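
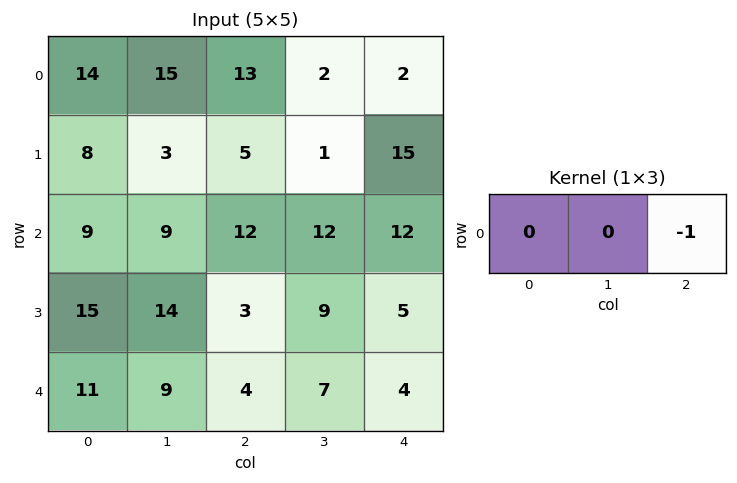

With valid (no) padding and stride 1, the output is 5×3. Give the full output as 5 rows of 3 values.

Output[0,0]: The receptive field on the input at this output position is [14 15 13]. Elementwise product with the kernel and sum: 13·-1.

-13 -2 -2
-5 -1 -15
-12 -12 -12
-3 -9 -5
-4 -7 -4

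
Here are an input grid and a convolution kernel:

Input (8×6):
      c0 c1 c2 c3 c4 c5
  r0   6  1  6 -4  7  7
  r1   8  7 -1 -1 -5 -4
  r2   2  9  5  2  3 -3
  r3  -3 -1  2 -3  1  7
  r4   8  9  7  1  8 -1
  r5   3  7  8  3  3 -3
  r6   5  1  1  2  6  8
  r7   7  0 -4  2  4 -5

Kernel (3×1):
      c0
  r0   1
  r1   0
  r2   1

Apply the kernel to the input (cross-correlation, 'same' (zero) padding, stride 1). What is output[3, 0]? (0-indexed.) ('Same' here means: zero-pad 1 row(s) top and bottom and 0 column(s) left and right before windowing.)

The receptive field on the zero-padded input at this output position is [2 / -3 / 8]. Elementwise product with the kernel and sum: 2·1 + 8·1.

10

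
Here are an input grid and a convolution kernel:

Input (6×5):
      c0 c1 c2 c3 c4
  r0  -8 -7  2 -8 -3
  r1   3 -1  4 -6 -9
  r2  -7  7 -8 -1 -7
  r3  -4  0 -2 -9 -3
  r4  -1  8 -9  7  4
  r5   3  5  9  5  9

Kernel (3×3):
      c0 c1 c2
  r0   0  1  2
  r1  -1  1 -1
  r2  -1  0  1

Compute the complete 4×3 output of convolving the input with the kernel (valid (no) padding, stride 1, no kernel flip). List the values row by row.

-12 -11 -14
31 -31 -11
-11 -4 -6
20 -44 -3

Output[0,0]: The receptive field on the input at this output position is [-8 -7 2 / 3 -1 4 / -7 7 -8]. Elementwise product with the kernel and sum: -7·1 + 2·2 + 3·-1 + -1·1 + 4·-1 + -7·-1 + -8·1.
Output[0,1]: The receptive field on the input at this output position is [-7 2 -8 / -1 4 -6 / 7 -8 -1]. Elementwise product with the kernel and sum: 2·1 + -8·2 + -1·-1 + 4·1 + -6·-1 + 7·-1 + -1·1.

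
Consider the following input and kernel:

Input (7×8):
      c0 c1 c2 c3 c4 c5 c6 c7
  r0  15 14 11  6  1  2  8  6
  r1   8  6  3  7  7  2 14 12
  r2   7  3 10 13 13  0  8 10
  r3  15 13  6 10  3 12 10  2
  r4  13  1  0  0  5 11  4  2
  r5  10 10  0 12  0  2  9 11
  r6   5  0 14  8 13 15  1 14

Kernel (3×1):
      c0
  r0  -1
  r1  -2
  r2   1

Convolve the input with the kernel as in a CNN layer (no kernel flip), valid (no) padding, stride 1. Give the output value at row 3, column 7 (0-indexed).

The receptive field on the input at this output position is [2 / 2 / 11]. Elementwise product with the kernel and sum: 2·-1 + 2·-2 + 11·1.

5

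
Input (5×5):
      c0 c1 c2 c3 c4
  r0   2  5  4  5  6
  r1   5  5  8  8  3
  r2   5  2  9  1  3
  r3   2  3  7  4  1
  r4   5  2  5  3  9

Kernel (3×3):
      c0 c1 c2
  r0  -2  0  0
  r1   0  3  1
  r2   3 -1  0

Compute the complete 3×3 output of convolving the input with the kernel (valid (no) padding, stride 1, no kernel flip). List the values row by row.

32 19 45
8 20 7
19 22 7

Output[0,0]: The receptive field on the input at this output position is [2 5 4 / 5 5 8 / 5 2 9]. Elementwise product with the kernel and sum: 2·-2 + 5·3 + 8·1 + 5·3 + 2·-1.
Output[0,1]: The receptive field on the input at this output position is [5 4 5 / 5 8 8 / 2 9 1]. Elementwise product with the kernel and sum: 5·-2 + 8·3 + 8·1 + 2·3 + 9·-1.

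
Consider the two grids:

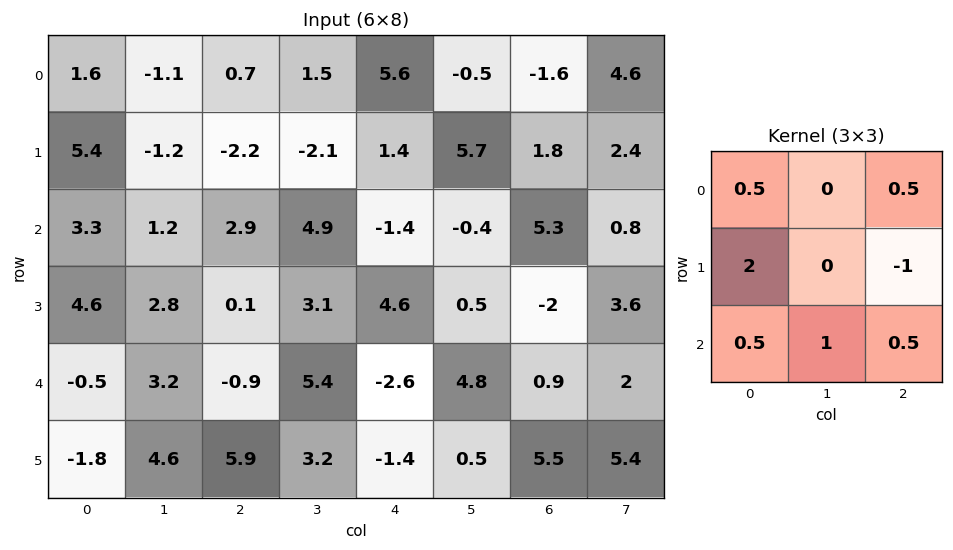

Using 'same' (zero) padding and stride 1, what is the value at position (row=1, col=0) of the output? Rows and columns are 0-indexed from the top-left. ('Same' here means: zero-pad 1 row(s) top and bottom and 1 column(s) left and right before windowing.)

4.55

The receptive field on the zero-padded input at this output position is [0 1.6 -1.1 / 0 5.4 -1.2 / 0 3.3 1.2]. Elementwise product with the kernel and sum: 0·0.5 + -1.1·0.5 + 0·2 + -1.2·-1 + 0·0.5 + 3.3·1 + 1.2·0.5.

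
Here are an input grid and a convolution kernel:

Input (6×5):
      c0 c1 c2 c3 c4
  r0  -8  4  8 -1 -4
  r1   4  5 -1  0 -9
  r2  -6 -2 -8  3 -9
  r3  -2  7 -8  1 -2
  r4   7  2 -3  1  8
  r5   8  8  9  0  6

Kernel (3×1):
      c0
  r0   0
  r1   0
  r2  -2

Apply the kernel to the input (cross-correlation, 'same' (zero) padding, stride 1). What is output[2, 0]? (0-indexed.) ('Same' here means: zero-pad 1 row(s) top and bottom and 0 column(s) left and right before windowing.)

4

The receptive field on the zero-padded input at this output position is [4 / -6 / -2]. Elementwise product with the kernel and sum: -2·-2.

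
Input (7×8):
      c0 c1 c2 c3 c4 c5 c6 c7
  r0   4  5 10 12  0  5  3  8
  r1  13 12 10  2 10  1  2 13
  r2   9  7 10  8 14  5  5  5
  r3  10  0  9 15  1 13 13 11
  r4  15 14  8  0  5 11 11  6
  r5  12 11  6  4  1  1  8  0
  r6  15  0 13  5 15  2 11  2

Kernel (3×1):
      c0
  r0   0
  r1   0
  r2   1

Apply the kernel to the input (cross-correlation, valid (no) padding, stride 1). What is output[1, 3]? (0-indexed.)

The receptive field on the input at this output position is [2 / 8 / 15]. Elementwise product with the kernel and sum: 15·1.

15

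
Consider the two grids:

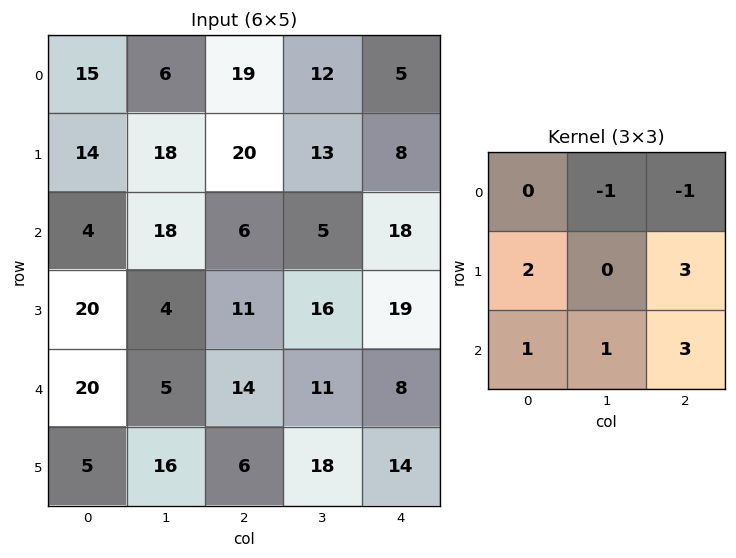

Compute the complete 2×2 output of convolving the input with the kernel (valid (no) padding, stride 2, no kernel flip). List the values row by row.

Output[0,0]: The receptive field on the input at this output position is [15 6 19 / 14 18 20 / 4 18 6]. Elementwise product with the kernel and sum: 6·-1 + 19·-1 + 14·2 + 20·3 + 4·1 + 18·1 + 6·3.

103 112
116 105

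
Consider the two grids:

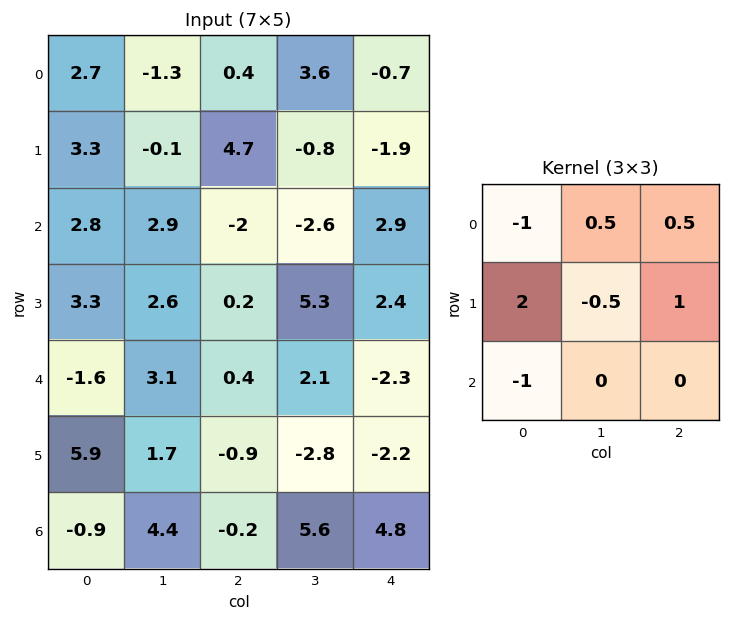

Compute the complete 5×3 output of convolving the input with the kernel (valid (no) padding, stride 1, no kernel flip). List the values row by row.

Output[0,0]: The receptive field on the input at this output position is [2.7 -1.3 0.4 / 3.3 -0.1 4.7 / 2.8 2.9 -2]. Elementwise product with the kernel and sum: 2.7·-1 + -1.3·0.5 + 0.4·0.5 + 3.3·2 + -0.1·-0.5 + 4.7·1 + 2.8·-1.

5.4 -2.95 10.95
-2.15 3.65 -6.05
4.75 2.1 1.9
-12.15 6.55 2
14.3 -5.2 -2.9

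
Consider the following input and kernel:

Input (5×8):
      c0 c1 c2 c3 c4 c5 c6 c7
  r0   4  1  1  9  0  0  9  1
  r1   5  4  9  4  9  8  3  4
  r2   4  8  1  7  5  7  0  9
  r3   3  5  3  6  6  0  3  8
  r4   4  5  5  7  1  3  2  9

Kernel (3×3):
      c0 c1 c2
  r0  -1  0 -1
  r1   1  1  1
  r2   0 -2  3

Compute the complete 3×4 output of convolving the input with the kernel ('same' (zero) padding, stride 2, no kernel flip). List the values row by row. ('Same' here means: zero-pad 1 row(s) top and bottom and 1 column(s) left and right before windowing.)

Output[0,0]: The receptive field on the zero-padded input at this output position is [0 0 0 / 0 4 1 / 0 5 4]. Elementwise product with the kernel and sum: 0·-1 + 0·-1 + 0·1 + 4·1 + 1·1 + 5·-2 + 4·3.
Output[0,1]: The receptive field on the zero-padded input at this output position is [0 0 0 / 1 1 9 / 4 9 4]. Elementwise product with the kernel and sum: 0·-1 + 0·-1 + 1·1 + 1·1 + 9·1 + 9·-2 + 4·3.

7 5 15 16
17 20 -5 22
4 6 5 6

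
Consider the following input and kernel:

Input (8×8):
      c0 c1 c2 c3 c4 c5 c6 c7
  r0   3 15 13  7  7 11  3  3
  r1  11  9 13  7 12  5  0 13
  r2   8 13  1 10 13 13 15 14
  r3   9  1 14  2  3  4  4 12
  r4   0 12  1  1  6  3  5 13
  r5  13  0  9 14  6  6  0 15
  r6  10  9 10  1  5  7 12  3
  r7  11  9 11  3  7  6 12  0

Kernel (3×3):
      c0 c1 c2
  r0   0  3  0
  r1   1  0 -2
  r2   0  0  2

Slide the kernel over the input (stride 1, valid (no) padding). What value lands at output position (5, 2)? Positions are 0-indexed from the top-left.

The receptive field on the input at this output position is [9 14 6 / 10 1 5 / 11 3 7]. Elementwise product with the kernel and sum: 14·3 + 10·1 + 5·-2 + 7·2.

56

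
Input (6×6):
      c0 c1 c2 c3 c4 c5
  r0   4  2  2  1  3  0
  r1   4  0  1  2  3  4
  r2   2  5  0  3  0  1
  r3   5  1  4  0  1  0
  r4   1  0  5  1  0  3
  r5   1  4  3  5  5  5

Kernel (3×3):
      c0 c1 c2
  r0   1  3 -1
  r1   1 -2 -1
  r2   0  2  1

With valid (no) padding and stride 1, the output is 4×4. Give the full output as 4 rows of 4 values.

21 6 2 3
1 11 -1 11
21 6 14 3
11 13 21 16

Output[0,0]: The receptive field on the input at this output position is [4 2 2 / 4 0 1 / 2 5 0]. Elementwise product with the kernel and sum: 4·1 + 2·3 + 2·-1 + 4·1 + 0·-2 + 1·-1 + 5·2 + 0·1.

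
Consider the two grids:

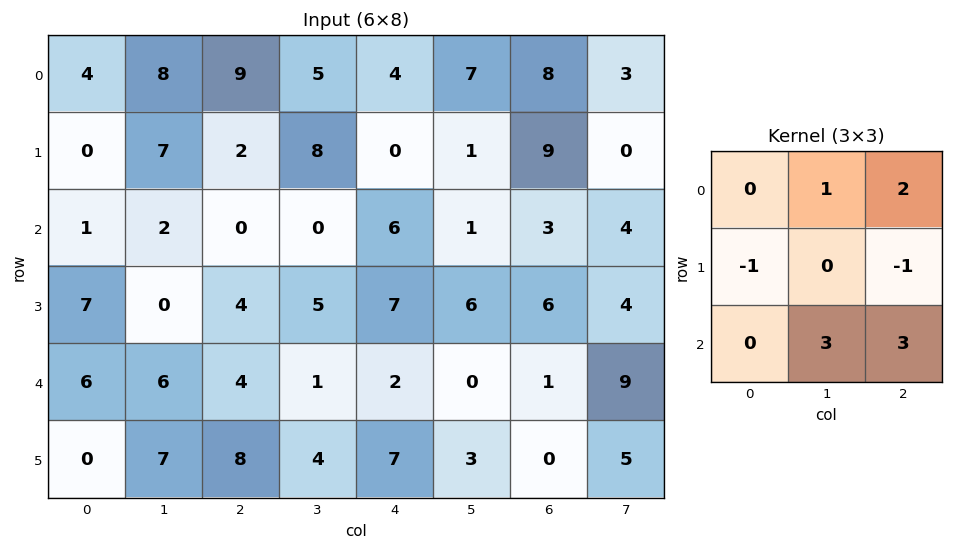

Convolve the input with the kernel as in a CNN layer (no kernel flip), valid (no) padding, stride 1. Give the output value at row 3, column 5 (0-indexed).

20

The receptive field on the input at this output position is [6 6 4 / 0 1 9 / 3 0 5]. Elementwise product with the kernel and sum: 6·1 + 4·2 + 0·-1 + 9·-1 + 0·3 + 5·3.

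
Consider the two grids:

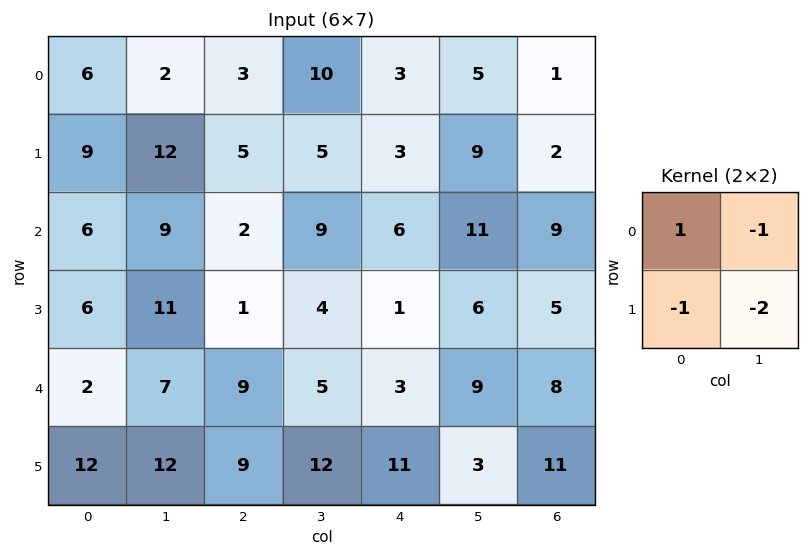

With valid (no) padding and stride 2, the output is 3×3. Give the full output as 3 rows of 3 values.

-29 -22 -23
-31 -16 -18
-41 -29 -23

Output[0,0]: The receptive field on the input at this output position is [6 2 / 9 12]. Elementwise product with the kernel and sum: 6·1 + 2·-1 + 9·-1 + 12·-2.
Output[0,1]: The receptive field on the input at this output position is [3 10 / 5 5]. Elementwise product with the kernel and sum: 3·1 + 10·-1 + 5·-1 + 5·-2.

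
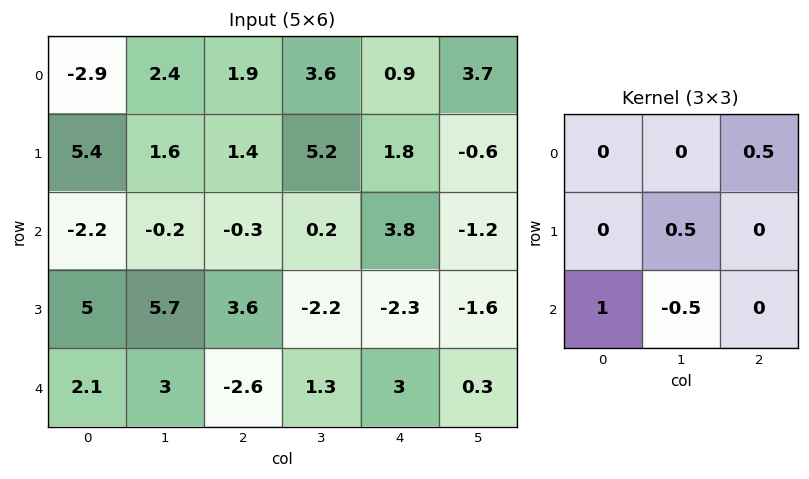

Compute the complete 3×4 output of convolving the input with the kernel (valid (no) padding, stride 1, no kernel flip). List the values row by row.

Output[0,0]: The receptive field on the input at this output position is [-2.9 2.4 1.9 / 5.4 1.6 1.4 / -2.2 -0.2 -0.3]. Elementwise product with the kernel and sum: 1.9·0.5 + 1.6·0.5 + -2.2·1 + -0.2·-0.5.
Output[0,1]: The receptive field on the input at this output position is [2.4 1.9 3.6 / 1.6 1.4 5.2 / -0.2 -0.3 0.2]. Elementwise product with the kernel and sum: 3.6·0.5 + 1.4·0.5 + -0.2·1 + -0.3·-0.5.

-0.35 2.45 2.65 1.05
2.75 6.35 5.7 0.55
3.3 6.2 -2.45 -1.95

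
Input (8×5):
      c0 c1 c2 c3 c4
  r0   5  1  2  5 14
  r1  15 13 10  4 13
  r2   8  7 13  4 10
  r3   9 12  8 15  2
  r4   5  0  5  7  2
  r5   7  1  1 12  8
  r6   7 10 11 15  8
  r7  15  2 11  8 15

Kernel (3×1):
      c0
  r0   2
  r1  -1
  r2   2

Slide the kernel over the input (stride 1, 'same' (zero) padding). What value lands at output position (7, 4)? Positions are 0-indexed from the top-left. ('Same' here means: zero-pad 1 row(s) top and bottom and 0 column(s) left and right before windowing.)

The receptive field on the zero-padded input at this output position is [8 / 15 / 0]. Elementwise product with the kernel and sum: 8·2 + 15·-1 + 0·2.

1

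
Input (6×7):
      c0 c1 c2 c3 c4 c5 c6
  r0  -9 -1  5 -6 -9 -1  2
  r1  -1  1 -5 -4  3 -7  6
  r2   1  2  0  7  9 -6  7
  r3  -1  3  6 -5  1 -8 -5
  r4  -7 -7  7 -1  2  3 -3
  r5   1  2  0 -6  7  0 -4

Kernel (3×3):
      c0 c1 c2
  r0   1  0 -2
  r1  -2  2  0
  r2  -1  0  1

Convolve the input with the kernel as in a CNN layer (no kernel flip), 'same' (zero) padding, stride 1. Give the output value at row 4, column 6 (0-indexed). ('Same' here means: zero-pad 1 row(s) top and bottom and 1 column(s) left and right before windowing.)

The receptive field on the zero-padded input at this output position is [-8 -5 0 / 3 -3 0 / 0 -4 0]. Elementwise product with the kernel and sum: -8·1 + 0·-2 + 3·-2 + -3·2 + 0·-1 + 0·1.

-20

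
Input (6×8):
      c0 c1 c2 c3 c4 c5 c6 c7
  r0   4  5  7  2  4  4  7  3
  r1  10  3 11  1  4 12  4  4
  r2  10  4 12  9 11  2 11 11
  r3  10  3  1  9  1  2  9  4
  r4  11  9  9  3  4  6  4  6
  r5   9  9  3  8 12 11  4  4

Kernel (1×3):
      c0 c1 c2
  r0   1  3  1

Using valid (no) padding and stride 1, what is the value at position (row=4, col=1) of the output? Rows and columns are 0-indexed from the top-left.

The receptive field on the input at this output position is [9 9 3]. Elementwise product with the kernel and sum: 9·1 + 9·3 + 3·1.

39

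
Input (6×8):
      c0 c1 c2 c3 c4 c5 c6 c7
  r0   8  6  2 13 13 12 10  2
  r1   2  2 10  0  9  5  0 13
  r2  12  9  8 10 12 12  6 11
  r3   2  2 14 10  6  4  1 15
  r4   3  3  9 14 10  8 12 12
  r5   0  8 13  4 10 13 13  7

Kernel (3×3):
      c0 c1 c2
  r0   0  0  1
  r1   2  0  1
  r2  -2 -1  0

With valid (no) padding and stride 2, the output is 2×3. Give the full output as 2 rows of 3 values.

Output[0,0]: The receptive field on the input at this output position is [8 6 2 / 2 2 10 / 12 9 8]. Elementwise product with the kernel and sum: 2·1 + 2·2 + 10·1 + 12·-2 + 9·-1.

-17 16 -8
17 14 -9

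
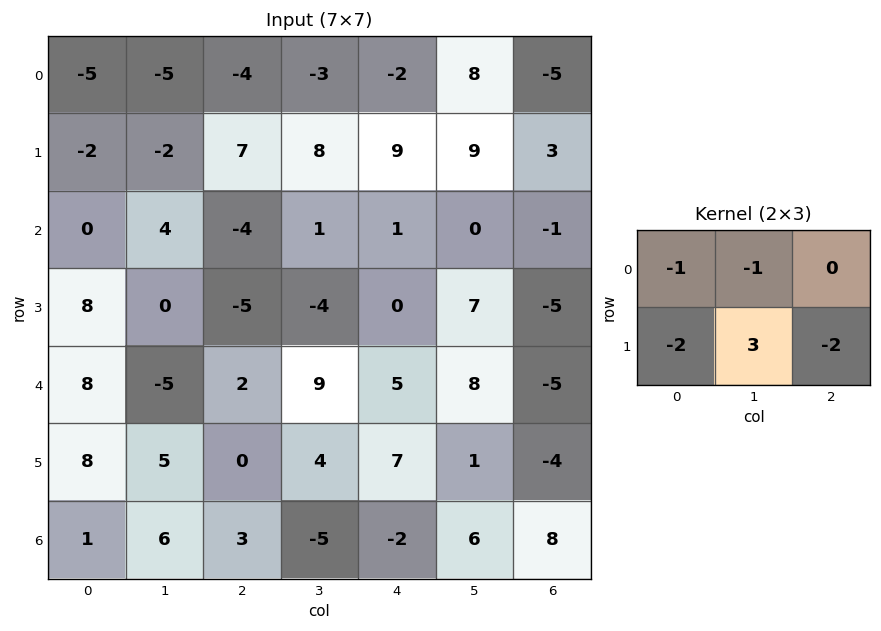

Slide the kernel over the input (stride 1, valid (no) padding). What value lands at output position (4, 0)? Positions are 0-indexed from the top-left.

-4

The receptive field on the input at this output position is [8 -5 2 / 8 5 0]. Elementwise product with the kernel and sum: 8·-1 + -5·-1 + 8·-2 + 5·3 + 0·-2.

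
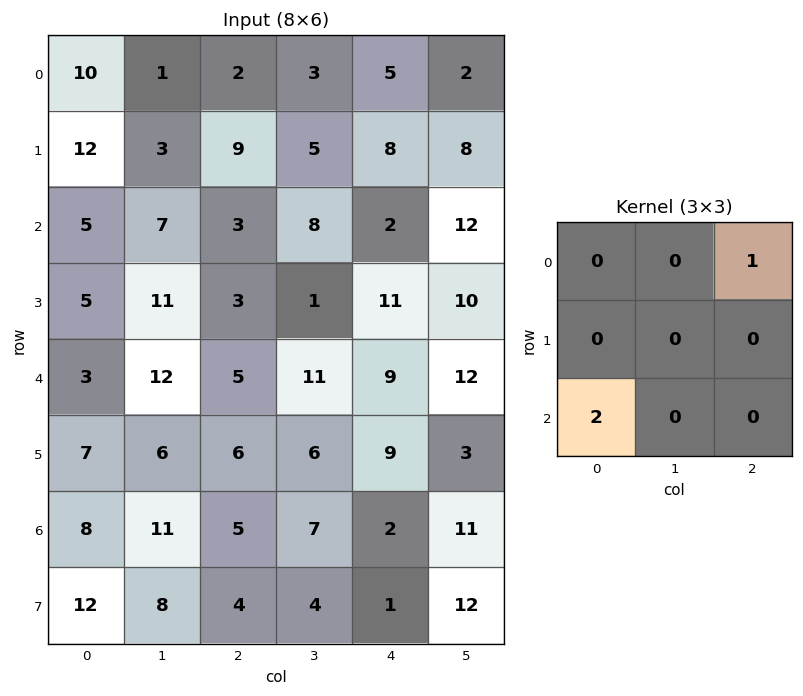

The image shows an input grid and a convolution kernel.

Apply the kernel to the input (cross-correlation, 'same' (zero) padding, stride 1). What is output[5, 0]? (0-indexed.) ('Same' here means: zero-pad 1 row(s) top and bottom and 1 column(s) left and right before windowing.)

12

The receptive field on the zero-padded input at this output position is [0 3 12 / 0 7 6 / 0 8 11]. Elementwise product with the kernel and sum: 12·1 + 0·2.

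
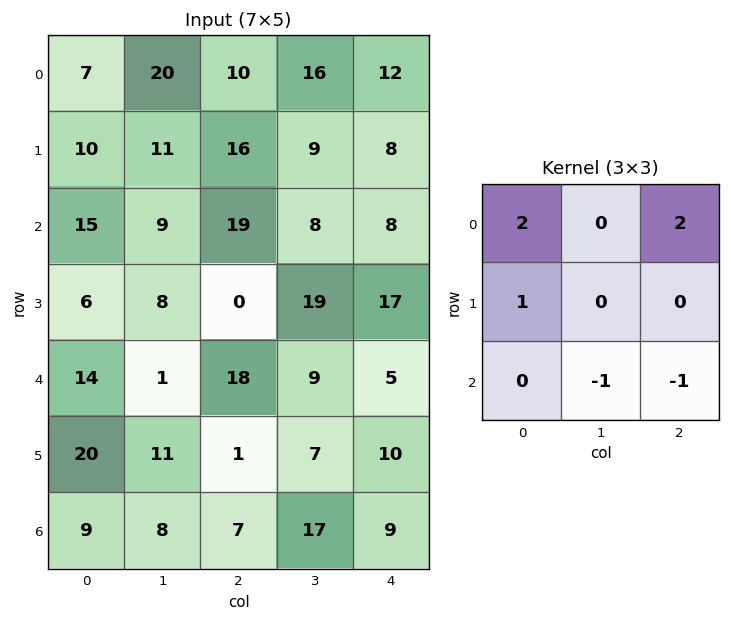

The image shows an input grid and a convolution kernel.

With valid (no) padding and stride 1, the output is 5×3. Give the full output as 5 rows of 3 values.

Output[0,0]: The receptive field on the input at this output position is [7 20 10 / 10 11 16 / 15 9 19]. Elementwise product with the kernel and sum: 7·2 + 10·2 + 10·1 + 9·-1 + 19·-1.
Output[0,1]: The receptive field on the input at this output position is [20 10 16 / 11 16 9 / 9 19 8]. Elementwise product with the kernel and sum: 20·2 + 16·2 + 11·1 + 19·-1 + 8·-1.

16 56 44
59 30 31
55 15 40
14 47 35
69 7 21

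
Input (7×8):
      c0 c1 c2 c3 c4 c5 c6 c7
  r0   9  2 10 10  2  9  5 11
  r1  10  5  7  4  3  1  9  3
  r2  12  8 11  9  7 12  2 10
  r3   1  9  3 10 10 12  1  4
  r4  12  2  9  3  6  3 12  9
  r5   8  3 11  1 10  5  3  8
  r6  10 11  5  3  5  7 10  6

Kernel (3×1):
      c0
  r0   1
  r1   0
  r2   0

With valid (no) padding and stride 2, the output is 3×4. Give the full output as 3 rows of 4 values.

Output[0,0]: The receptive field on the input at this output position is [9 / 10 / 12]. Elementwise product with the kernel and sum: 9·1.
Output[0,1]: The receptive field on the input at this output position is [10 / 7 / 11]. Elementwise product with the kernel and sum: 10·1.

9 10 2 5
12 11 7 2
12 9 6 12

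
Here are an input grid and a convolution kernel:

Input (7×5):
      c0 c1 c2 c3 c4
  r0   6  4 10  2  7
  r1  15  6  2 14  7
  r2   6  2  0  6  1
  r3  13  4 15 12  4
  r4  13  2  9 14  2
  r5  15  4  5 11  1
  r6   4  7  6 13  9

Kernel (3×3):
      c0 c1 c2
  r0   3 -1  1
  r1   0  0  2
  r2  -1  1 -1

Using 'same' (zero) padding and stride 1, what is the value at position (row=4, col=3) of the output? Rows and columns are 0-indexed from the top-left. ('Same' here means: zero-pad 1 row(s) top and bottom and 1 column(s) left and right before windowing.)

The receptive field on the zero-padded input at this output position is [15 12 4 / 9 14 2 / 5 11 1]. Elementwise product with the kernel and sum: 15·3 + 12·-1 + 4·1 + 2·2 + 5·-1 + 11·1 + 1·-1.

46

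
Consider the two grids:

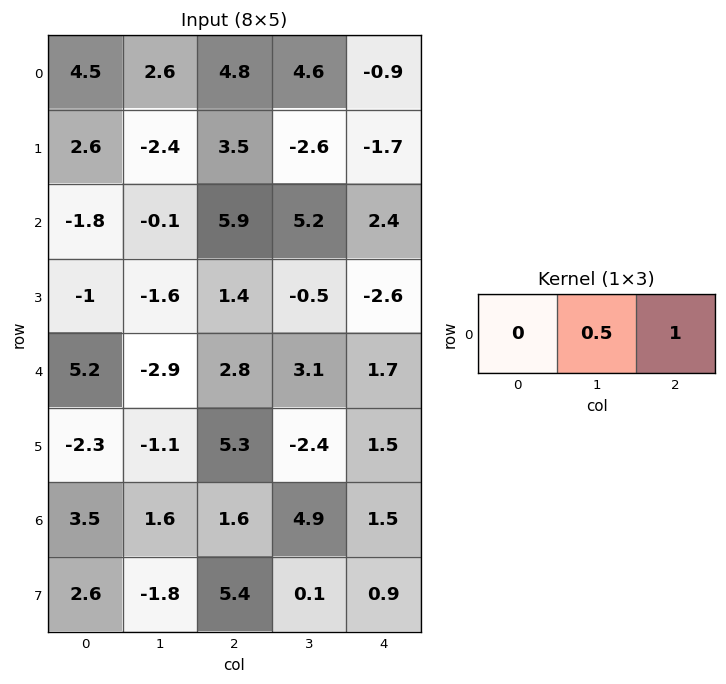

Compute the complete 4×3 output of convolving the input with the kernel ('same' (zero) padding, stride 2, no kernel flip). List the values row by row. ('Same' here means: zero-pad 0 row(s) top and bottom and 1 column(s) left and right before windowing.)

Output[0,0]: The receptive field on the zero-padded input at this output position is [0 4.5 2.6]. Elementwise product with the kernel and sum: 4.5·0.5 + 2.6·1.

4.85 7 -0.45
-1 8.15 1.2
-0.3 4.5 0.85
3.35 5.7 0.75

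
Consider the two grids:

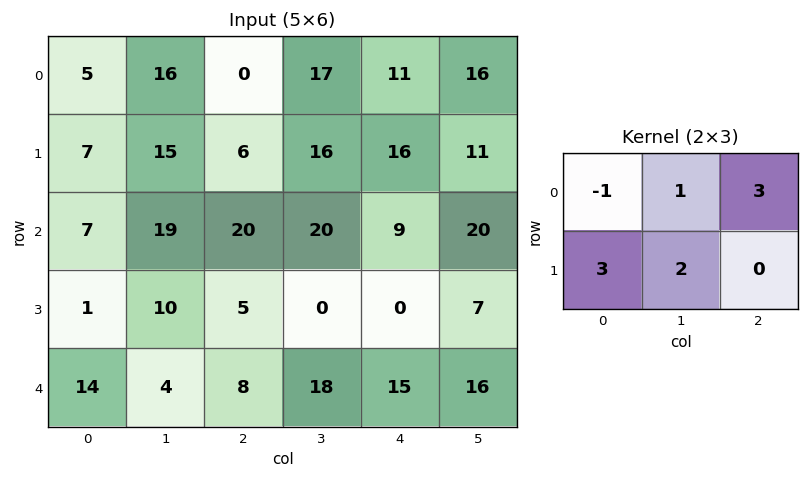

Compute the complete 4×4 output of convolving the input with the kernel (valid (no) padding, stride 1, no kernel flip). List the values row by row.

Output[0,0]: The receptive field on the input at this output position is [5 16 0 / 7 15 6]. Elementwise product with the kernel and sum: 5·-1 + 16·1 + 0·3 + 7·3 + 15·2.
Output[0,1]: The receptive field on the input at this output position is [16 0 17 / 15 6 16]. Elementwise product with the kernel and sum: 16·-1 + 0·1 + 17·3 + 15·3 + 6·2.

62 92 100 122
85 136 158 111
95 101 42 49
74 23 55 105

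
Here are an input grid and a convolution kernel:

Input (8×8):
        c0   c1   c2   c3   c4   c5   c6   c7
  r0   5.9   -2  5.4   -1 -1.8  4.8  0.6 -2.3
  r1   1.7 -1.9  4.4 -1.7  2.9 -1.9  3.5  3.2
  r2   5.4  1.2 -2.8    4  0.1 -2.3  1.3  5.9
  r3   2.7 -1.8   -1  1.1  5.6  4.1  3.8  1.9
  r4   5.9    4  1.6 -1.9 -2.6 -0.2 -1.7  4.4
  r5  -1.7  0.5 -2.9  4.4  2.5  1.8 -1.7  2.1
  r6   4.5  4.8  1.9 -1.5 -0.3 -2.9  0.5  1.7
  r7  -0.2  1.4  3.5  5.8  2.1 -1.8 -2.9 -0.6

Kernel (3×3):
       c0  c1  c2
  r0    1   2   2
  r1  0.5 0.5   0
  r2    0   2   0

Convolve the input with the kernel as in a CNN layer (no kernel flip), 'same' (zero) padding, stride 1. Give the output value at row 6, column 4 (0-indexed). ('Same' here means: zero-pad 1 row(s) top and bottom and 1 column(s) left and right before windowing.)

The receptive field on the zero-padded input at this output position is [4.4 2.5 1.8 / -1.5 -0.3 -2.9 / 5.8 2.1 -1.8]. Elementwise product with the kernel and sum: 4.4·1 + 2.5·2 + 1.8·2 + -1.5·0.5 + -0.3·0.5 + 2.1·2.

16.3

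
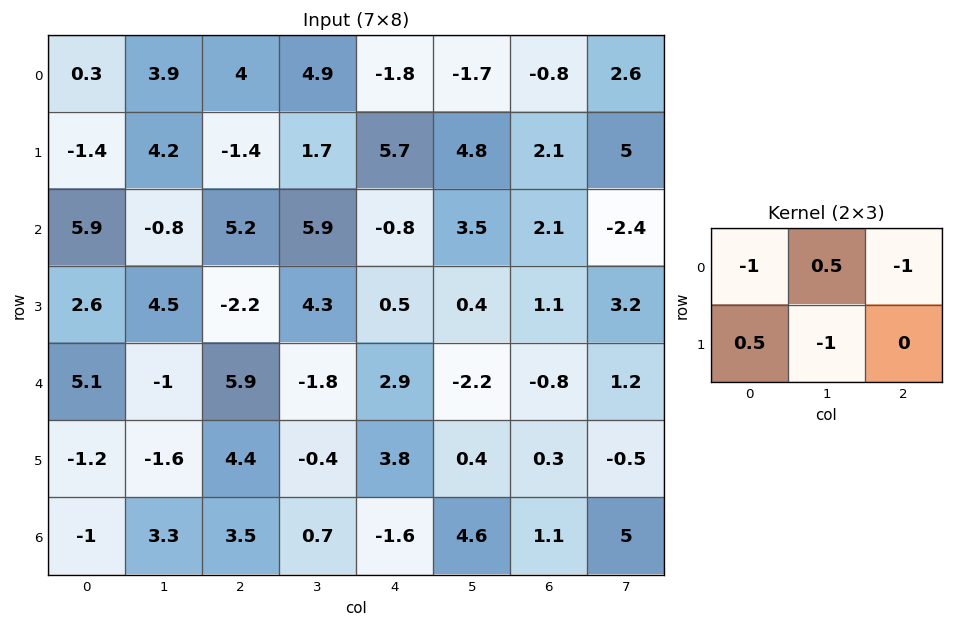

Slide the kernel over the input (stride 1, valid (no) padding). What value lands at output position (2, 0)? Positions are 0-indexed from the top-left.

-14.7

The receptive field on the input at this output position is [5.9 -0.8 5.2 / 2.6 4.5 -2.2]. Elementwise product with the kernel and sum: 5.9·-1 + -0.8·0.5 + 5.2·-1 + 2.6·0.5 + 4.5·-1.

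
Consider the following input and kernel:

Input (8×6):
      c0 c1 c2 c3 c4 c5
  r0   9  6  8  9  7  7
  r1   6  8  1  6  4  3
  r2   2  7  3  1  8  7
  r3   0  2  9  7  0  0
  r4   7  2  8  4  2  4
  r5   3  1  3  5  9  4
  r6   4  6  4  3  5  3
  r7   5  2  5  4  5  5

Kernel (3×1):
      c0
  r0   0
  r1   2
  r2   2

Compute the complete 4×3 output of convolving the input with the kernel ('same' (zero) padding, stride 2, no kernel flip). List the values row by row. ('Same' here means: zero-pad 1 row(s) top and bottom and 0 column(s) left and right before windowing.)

30 18 22
4 24 16
20 22 22
18 18 20

Output[0,0]: The receptive field on the zero-padded input at this output position is [0 / 9 / 6]. Elementwise product with the kernel and sum: 9·2 + 6·2.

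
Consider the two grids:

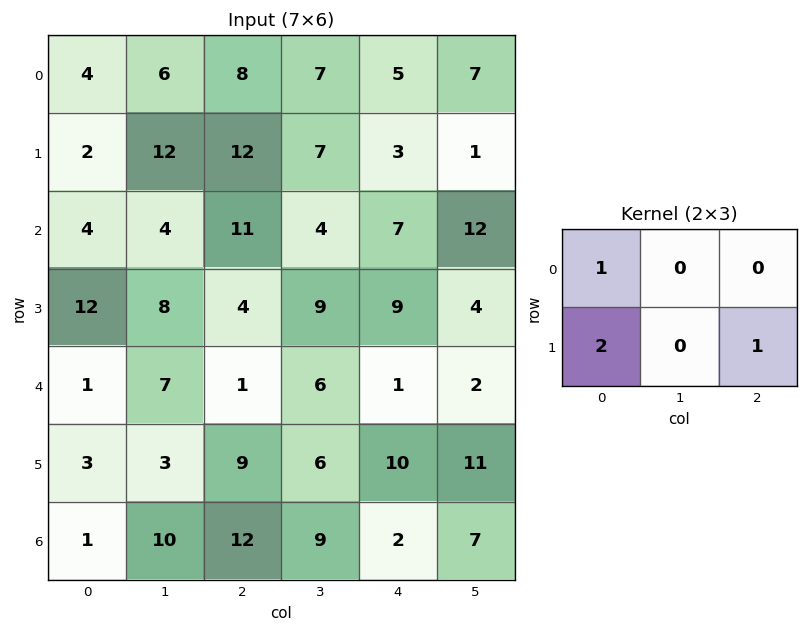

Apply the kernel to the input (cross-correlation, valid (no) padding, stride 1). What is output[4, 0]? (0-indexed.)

16

The receptive field on the input at this output position is [1 7 1 / 3 3 9]. Elementwise product with the kernel and sum: 1·1 + 3·2 + 9·1.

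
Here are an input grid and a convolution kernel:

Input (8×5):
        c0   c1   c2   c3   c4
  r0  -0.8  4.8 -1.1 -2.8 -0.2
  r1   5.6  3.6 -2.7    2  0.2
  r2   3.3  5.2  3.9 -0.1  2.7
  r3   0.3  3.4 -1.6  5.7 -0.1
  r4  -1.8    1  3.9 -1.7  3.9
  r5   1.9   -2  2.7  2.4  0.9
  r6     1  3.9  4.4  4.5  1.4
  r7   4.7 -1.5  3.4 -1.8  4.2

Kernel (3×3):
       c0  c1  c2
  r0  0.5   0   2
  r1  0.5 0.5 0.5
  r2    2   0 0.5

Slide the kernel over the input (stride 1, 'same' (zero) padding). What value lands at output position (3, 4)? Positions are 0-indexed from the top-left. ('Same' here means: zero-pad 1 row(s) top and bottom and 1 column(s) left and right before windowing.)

The receptive field on the zero-padded input at this output position is [-0.1 2.7 0 / 5.7 -0.1 0 / -1.7 3.9 0]. Elementwise product with the kernel and sum: -0.1·0.5 + 0·2 + 5.7·0.5 + -0.1·0.5 + 0·0.5 + -1.7·2 + 0·0.5.

-0.65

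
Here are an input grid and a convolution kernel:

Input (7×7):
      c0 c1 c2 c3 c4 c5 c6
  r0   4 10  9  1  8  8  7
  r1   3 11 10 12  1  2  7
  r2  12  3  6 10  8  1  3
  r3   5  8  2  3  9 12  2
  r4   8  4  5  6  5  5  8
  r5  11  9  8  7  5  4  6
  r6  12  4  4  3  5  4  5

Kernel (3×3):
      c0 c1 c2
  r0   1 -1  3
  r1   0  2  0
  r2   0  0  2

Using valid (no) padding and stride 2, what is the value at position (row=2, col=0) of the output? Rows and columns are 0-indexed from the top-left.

45

The receptive field on the input at this output position is [8 4 5 / 11 9 8 / 12 4 4]. Elementwise product with the kernel and sum: 8·1 + 4·-1 + 5·3 + 9·2 + 4·2.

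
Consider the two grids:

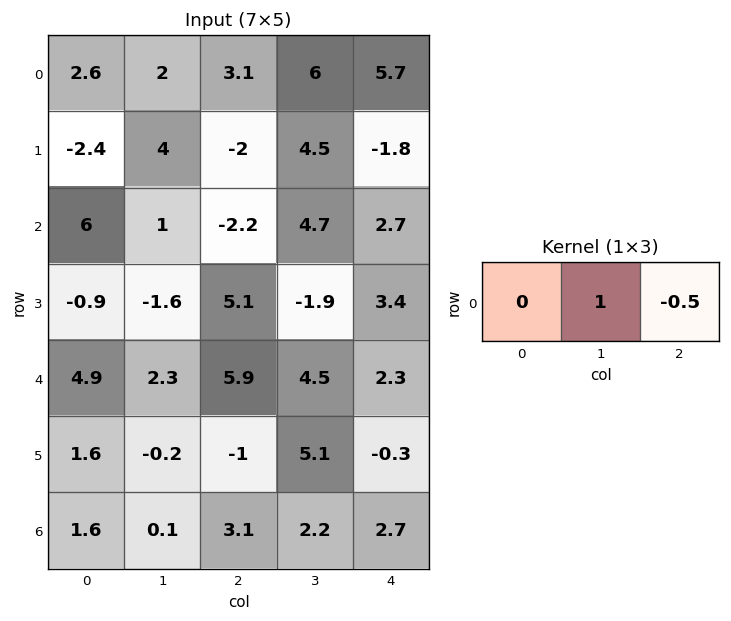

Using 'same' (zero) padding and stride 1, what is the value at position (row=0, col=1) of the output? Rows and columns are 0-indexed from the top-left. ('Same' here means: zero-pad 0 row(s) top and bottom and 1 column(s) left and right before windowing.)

0.45

The receptive field on the zero-padded input at this output position is [2.6 2 3.1]. Elementwise product with the kernel and sum: 2·1 + 3.1·-0.5.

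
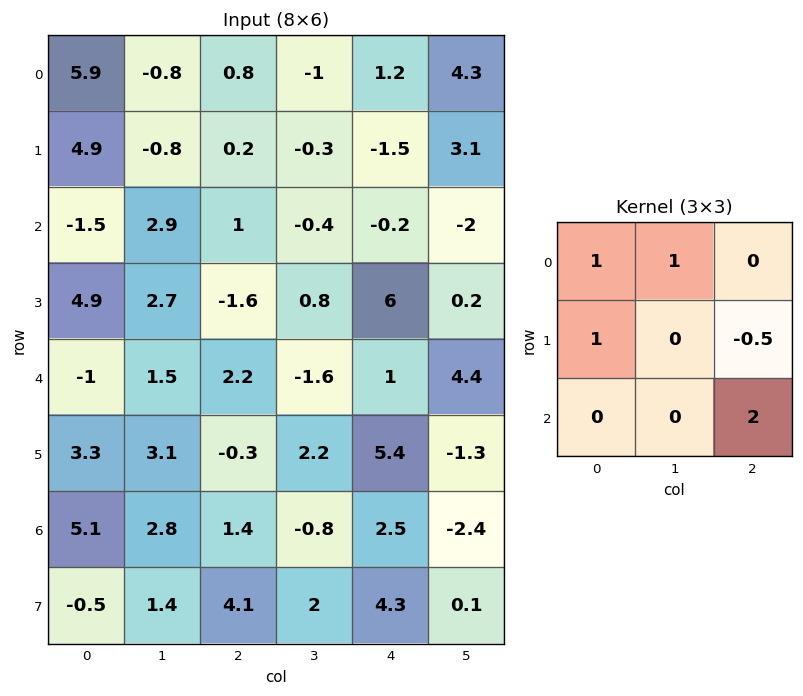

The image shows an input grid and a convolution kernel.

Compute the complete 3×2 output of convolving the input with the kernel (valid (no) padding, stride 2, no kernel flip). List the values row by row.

11.9 0.35
11.5 -2
6.75 2.6

Output[0,0]: The receptive field on the input at this output position is [5.9 -0.8 0.8 / 4.9 -0.8 0.2 / -1.5 2.9 1]. Elementwise product with the kernel and sum: 5.9·1 + -0.8·1 + 4.9·1 + 0.2·-0.5 + 1·2.
Output[0,1]: The receptive field on the input at this output position is [0.8 -1 1.2 / 0.2 -0.3 -1.5 / 1 -0.4 -0.2]. Elementwise product with the kernel and sum: 0.8·1 + -1·1 + 0.2·1 + -1.5·-0.5 + -0.2·2.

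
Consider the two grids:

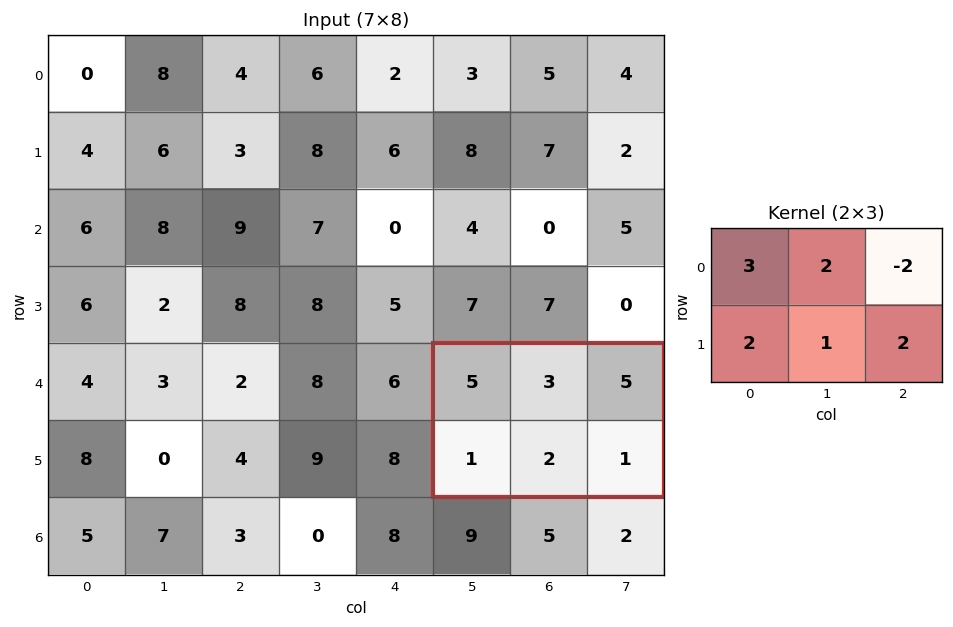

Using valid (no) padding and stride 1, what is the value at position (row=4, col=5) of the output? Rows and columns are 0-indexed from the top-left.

The receptive field on the input at this output position is [5 3 5 / 1 2 1]. Elementwise product with the kernel and sum: 5·3 + 3·2 + 5·-2 + 1·2 + 2·1 + 1·2.

17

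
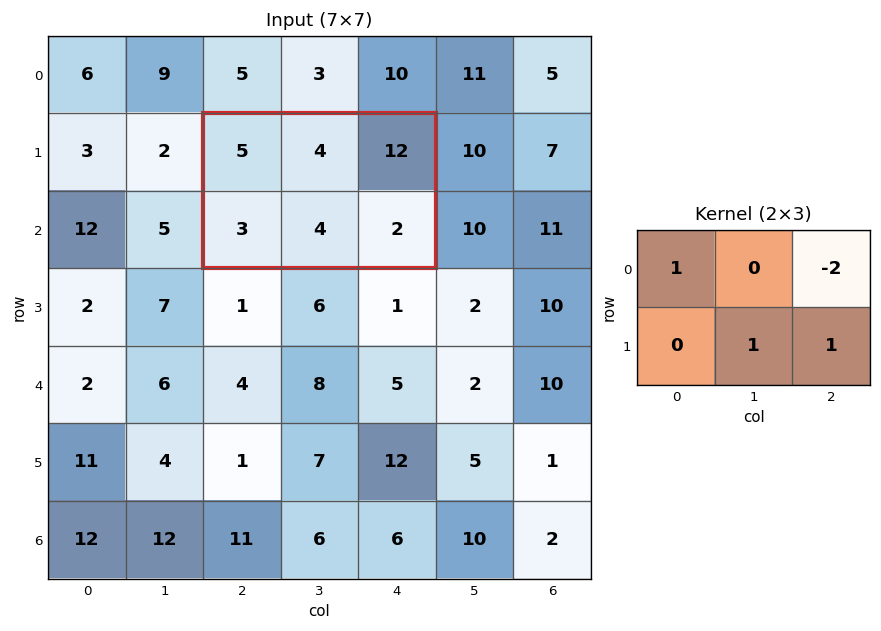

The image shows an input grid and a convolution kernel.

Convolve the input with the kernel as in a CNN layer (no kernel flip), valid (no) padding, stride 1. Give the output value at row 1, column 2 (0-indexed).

The receptive field on the input at this output position is [5 4 12 / 3 4 2]. Elementwise product with the kernel and sum: 5·1 + 12·-2 + 4·1 + 2·1.

-13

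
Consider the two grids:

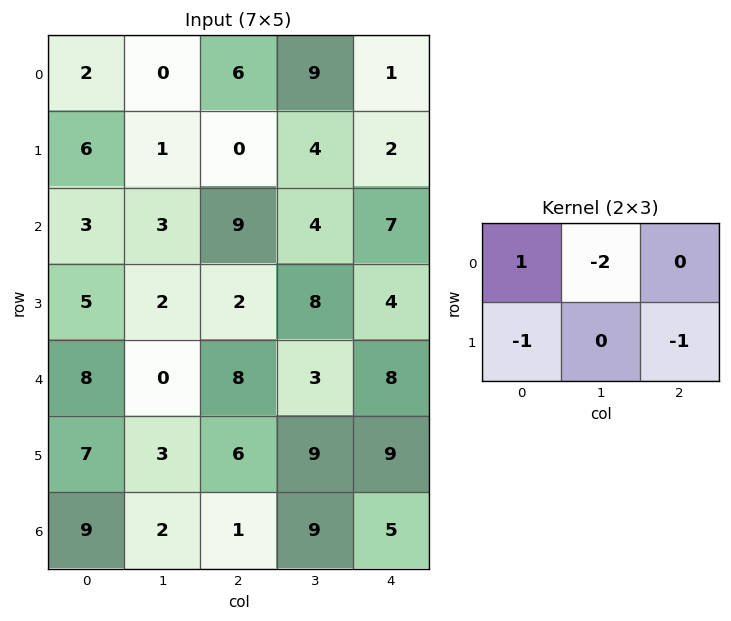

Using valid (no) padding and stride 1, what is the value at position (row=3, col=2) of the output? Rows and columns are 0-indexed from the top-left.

-30

The receptive field on the input at this output position is [2 8 4 / 8 3 8]. Elementwise product with the kernel and sum: 2·1 + 8·-2 + 8·-1 + 8·-1.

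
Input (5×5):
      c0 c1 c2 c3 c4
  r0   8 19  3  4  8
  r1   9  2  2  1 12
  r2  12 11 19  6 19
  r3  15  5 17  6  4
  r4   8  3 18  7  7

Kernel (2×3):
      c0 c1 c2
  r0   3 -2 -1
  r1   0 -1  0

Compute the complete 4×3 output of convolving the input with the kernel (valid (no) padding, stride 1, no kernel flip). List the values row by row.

Output[0,0]: The receptive field on the input at this output position is [8 19 3 / 9 2 2]. Elementwise product with the kernel and sum: 8·3 + 19·-2 + 3·-1 + 2·-1.
Output[0,1]: The receptive field on the input at this output position is [19 3 4 / 2 2 1]. Elementwise product with the kernel and sum: 19·3 + 3·-2 + 4·-1 + 2·-1.

-19 45 -8
10 -18 -14
-10 -28 20
15 -43 28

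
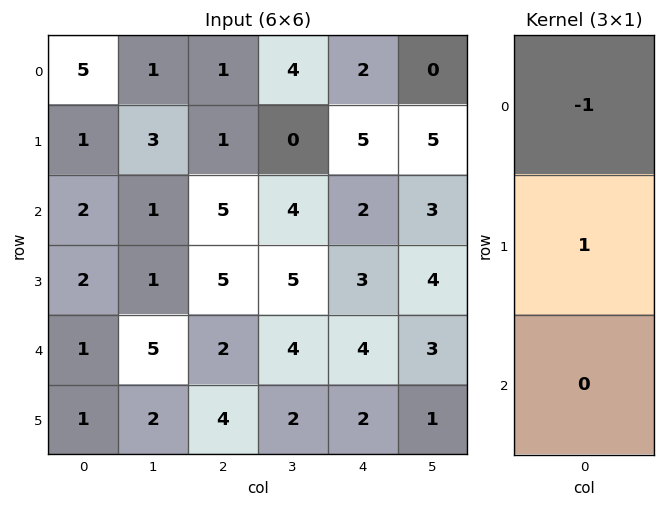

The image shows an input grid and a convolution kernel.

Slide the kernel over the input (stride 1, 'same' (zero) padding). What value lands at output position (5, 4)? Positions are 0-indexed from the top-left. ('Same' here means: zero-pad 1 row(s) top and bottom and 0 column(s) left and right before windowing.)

-2

The receptive field on the zero-padded input at this output position is [4 / 2 / 0]. Elementwise product with the kernel and sum: 4·-1 + 2·1.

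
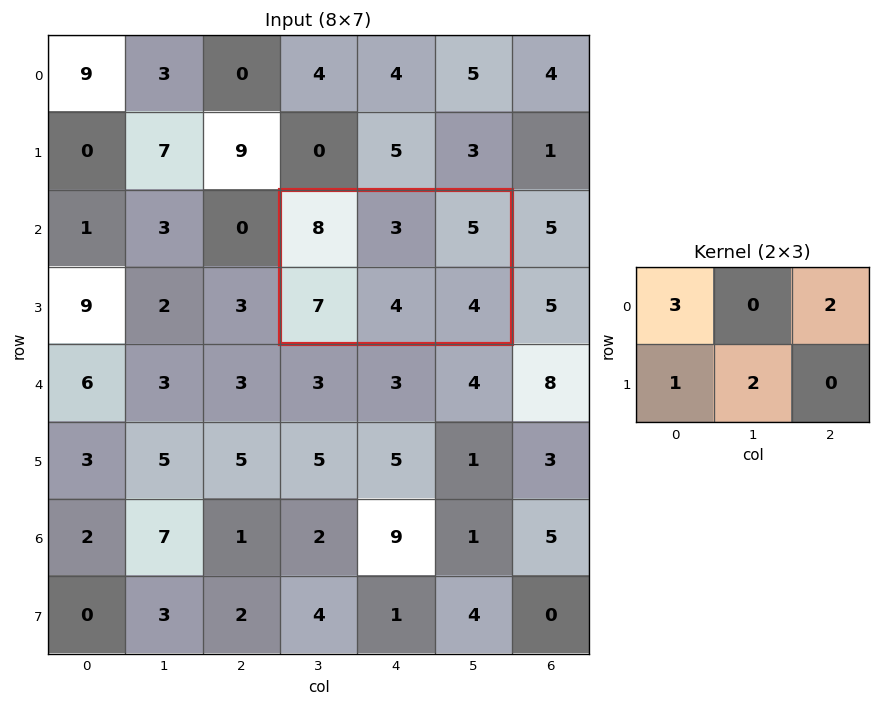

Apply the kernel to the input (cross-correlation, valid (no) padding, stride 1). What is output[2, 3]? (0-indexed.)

The receptive field on the input at this output position is [8 3 5 / 7 4 4]. Elementwise product with the kernel and sum: 8·3 + 5·2 + 7·1 + 4·2.

49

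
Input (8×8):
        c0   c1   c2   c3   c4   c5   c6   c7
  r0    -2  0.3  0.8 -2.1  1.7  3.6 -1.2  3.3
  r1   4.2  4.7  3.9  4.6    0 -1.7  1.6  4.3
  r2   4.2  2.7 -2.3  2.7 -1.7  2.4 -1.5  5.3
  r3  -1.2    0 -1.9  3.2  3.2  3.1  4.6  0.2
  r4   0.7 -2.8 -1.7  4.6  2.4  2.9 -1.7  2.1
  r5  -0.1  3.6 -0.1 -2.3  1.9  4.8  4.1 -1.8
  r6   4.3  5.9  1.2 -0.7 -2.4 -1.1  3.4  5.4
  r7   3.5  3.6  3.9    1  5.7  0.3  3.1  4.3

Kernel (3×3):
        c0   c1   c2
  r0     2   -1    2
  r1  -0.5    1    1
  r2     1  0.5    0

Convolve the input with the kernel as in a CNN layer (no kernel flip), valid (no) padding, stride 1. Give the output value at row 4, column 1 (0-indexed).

The receptive field on the input at this output position is [-2.8 -1.7 4.6 / 3.6 -0.1 -2.3 / 5.9 1.2 -0.7]. Elementwise product with the kernel and sum: -2.8·2 + -1.7·-1 + 4.6·2 + 3.6·-0.5 + -0.1·1 + -2.3·1 + 5.9·1 + 1.2·0.5.

7.6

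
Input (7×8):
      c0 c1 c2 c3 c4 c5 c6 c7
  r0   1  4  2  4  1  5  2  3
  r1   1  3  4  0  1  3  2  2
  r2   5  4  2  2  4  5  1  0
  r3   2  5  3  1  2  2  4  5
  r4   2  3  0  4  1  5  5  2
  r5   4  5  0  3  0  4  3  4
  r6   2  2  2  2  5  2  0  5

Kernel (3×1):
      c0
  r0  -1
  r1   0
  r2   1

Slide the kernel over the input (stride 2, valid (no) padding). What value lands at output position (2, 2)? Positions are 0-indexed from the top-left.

4

The receptive field on the input at this output position is [1 / 0 / 5]. Elementwise product with the kernel and sum: 1·-1 + 5·1.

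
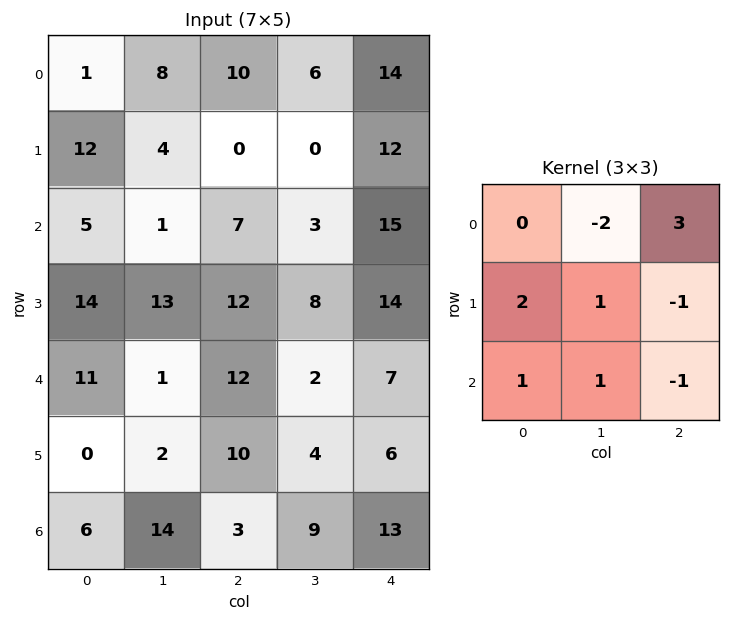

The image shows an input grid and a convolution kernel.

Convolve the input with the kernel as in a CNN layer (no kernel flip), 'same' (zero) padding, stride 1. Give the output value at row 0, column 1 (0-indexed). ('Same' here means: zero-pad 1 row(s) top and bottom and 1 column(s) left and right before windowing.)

The receptive field on the zero-padded input at this output position is [0 0 0 / 1 8 10 / 12 4 0]. Elementwise product with the kernel and sum: 0·-2 + 0·3 + 1·2 + 8·1 + 10·-1 + 12·1 + 4·1 + 0·-1.

16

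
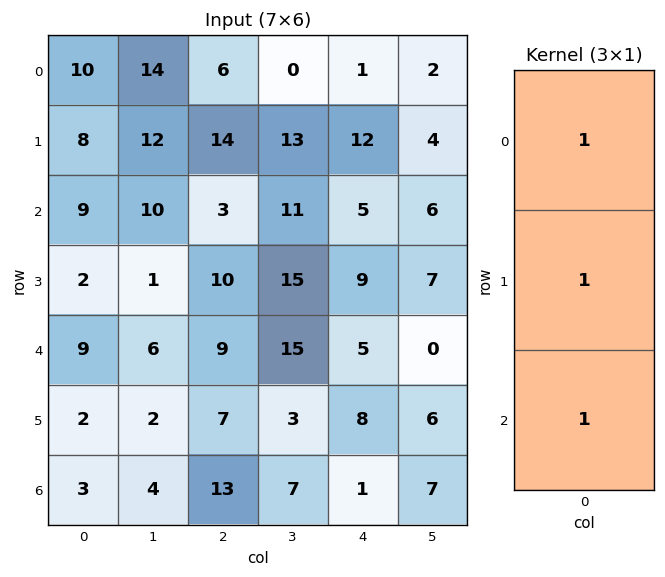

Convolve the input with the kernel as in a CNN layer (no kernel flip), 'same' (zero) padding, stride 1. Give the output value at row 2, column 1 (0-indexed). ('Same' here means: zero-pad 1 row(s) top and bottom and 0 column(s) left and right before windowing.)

The receptive field on the zero-padded input at this output position is [12 / 10 / 1]. Elementwise product with the kernel and sum: 12·1 + 10·1 + 1·1.

23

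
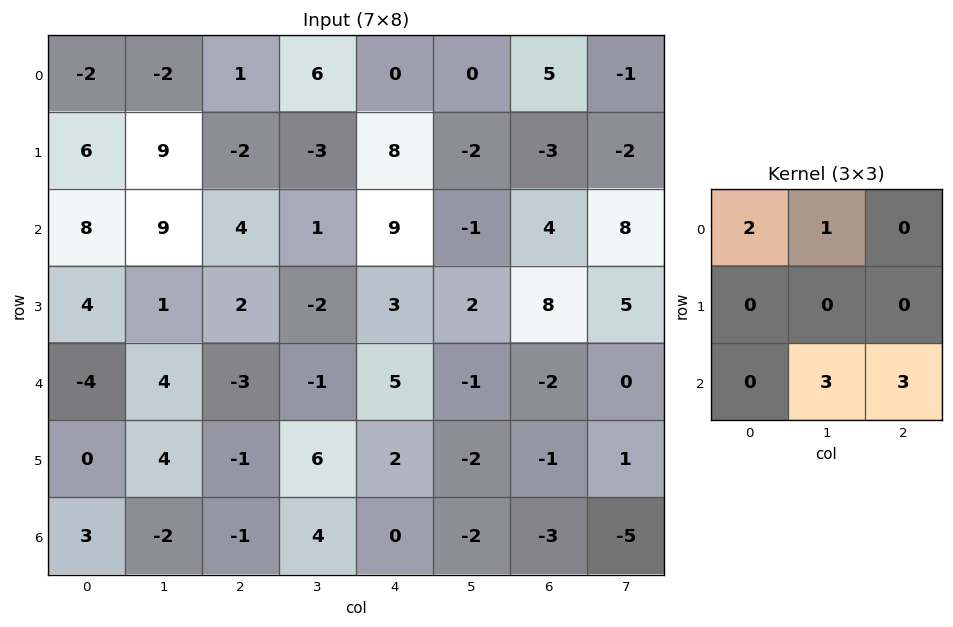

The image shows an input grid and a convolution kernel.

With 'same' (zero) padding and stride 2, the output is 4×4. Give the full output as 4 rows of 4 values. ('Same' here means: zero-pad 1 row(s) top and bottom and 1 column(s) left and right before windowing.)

Output[0,0]: The receptive field on the zero-padded input at this output position is [0 0 0 / 0 -2 -2 / 0 6 9]. Elementwise product with the kernel and sum: 0·2 + 0·1 + 6·3 + 9·3.
Output[0,1]: The receptive field on the zero-padded input at this output position is [0 0 0 / -2 1 6 / 9 -2 -3]. Elementwise product with the kernel and sum: 0·2 + 0·1 + -2·3 + -3·3.

45 -15 18 -15
21 16 17 32
16 19 -1 12
0 7 14 -5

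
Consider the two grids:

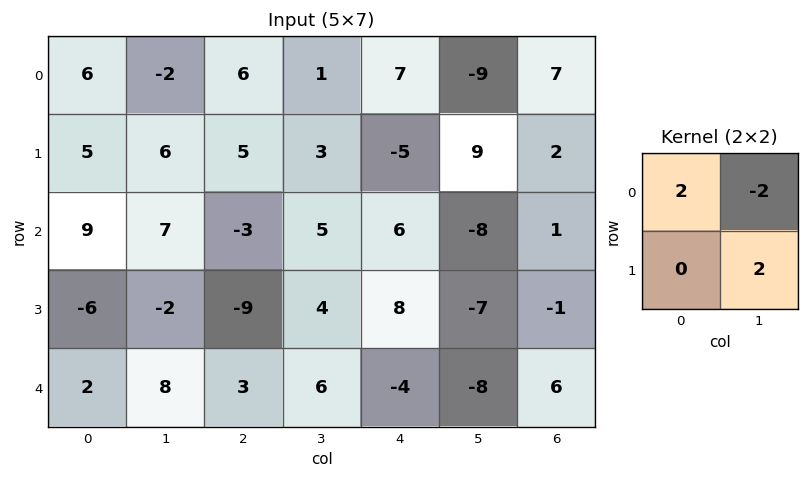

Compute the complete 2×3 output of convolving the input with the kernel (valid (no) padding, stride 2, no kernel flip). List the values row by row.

28 16 50
0 -8 14

Output[0,0]: The receptive field on the input at this output position is [6 -2 / 5 6]. Elementwise product with the kernel and sum: 6·2 + -2·-2 + 6·2.
Output[0,1]: The receptive field on the input at this output position is [6 1 / 5 3]. Elementwise product with the kernel and sum: 6·2 + 1·-2 + 3·2.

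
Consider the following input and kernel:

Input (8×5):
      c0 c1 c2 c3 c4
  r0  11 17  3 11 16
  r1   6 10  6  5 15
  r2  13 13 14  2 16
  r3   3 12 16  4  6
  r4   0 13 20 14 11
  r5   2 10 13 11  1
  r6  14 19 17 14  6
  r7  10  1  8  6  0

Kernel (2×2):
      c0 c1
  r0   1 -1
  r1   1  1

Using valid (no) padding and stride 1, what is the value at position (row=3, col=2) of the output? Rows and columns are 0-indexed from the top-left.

46

The receptive field on the input at this output position is [16 4 / 20 14]. Elementwise product with the kernel and sum: 16·1 + 4·-1 + 20·1 + 14·1.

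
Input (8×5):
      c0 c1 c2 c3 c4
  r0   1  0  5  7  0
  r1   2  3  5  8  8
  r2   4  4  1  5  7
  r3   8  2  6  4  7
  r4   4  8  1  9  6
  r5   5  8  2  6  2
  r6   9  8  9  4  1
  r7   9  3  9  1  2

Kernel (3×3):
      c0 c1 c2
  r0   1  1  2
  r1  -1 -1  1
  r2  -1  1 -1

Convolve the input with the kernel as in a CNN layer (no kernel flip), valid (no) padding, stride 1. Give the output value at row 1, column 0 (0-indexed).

-4

The receptive field on the input at this output position is [2 3 5 / 4 4 1 / 8 2 6]. Elementwise product with the kernel and sum: 2·1 + 3·1 + 5·2 + 4·-1 + 4·-1 + 1·1 + 8·-1 + 2·1 + 6·-1.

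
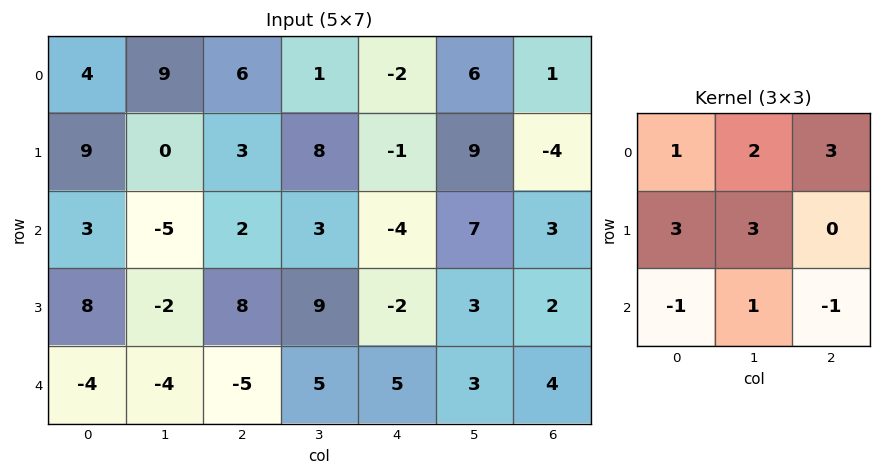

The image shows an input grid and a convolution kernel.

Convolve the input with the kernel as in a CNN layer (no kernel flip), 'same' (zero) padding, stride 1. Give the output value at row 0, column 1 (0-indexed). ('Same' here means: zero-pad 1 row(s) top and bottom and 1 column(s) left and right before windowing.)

The receptive field on the zero-padded input at this output position is [0 0 0 / 4 9 6 / 9 0 3]. Elementwise product with the kernel and sum: 0·1 + 0·2 + 0·3 + 4·3 + 9·3 + 9·-1 + 0·1 + 3·-1.

27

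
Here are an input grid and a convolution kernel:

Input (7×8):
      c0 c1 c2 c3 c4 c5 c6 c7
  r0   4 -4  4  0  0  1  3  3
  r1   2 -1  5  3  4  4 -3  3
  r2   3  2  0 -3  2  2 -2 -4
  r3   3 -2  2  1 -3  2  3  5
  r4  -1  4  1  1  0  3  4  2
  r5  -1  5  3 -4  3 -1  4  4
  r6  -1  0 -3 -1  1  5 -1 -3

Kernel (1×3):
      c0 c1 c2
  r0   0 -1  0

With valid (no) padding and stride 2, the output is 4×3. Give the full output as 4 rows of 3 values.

4 0 -1
-2 3 -2
-4 -1 -3
0 1 -5

Output[0,0]: The receptive field on the input at this output position is [4 -4 4]. Elementwise product with the kernel and sum: -4·-1.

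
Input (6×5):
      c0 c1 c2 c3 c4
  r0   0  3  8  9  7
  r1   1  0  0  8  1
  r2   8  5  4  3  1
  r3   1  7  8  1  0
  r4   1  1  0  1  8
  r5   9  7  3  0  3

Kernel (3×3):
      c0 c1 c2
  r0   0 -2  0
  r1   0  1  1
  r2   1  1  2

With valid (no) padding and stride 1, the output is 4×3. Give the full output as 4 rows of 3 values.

15 7 0
33 24 -3
7 4 12
9 -5 16

Output[0,0]: The receptive field on the input at this output position is [0 3 8 / 1 0 0 / 8 5 4]. Elementwise product with the kernel and sum: 3·-2 + 0·1 + 0·1 + 8·1 + 5·1 + 4·2.
Output[0,1]: The receptive field on the input at this output position is [3 8 9 / 0 0 8 / 5 4 3]. Elementwise product with the kernel and sum: 8·-2 + 0·1 + 8·1 + 5·1 + 4·1 + 3·2.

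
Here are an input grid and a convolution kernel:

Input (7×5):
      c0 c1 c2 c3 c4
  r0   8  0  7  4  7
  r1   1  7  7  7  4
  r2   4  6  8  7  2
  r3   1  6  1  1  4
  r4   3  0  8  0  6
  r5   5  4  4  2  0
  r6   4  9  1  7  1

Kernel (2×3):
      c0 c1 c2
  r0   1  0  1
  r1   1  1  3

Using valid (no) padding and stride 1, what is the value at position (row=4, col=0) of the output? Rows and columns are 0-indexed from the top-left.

The receptive field on the input at this output position is [3 0 8 / 5 4 4]. Elementwise product with the kernel and sum: 3·1 + 8·1 + 5·1 + 4·1 + 4·3.

32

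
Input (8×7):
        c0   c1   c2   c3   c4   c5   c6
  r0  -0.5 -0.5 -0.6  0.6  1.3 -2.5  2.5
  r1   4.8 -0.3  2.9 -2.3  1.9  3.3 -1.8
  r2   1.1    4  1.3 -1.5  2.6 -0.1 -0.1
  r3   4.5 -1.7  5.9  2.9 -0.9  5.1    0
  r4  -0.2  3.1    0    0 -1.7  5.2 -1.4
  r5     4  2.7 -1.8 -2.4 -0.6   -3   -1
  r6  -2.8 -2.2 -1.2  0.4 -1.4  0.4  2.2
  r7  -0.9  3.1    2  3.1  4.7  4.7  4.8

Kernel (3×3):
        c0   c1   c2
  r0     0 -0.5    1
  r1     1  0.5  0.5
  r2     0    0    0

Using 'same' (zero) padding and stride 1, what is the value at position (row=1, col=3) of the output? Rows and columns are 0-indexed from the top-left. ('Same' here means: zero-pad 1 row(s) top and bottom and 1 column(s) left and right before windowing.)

The receptive field on the zero-padded input at this output position is [-0.6 0.6 1.3 / 2.9 -2.3 1.9 / 1.3 -1.5 2.6]. Elementwise product with the kernel and sum: 0.6·-0.5 + 1.3·1 + 2.9·1 + -2.3·0.5 + 1.9·0.5.

3.7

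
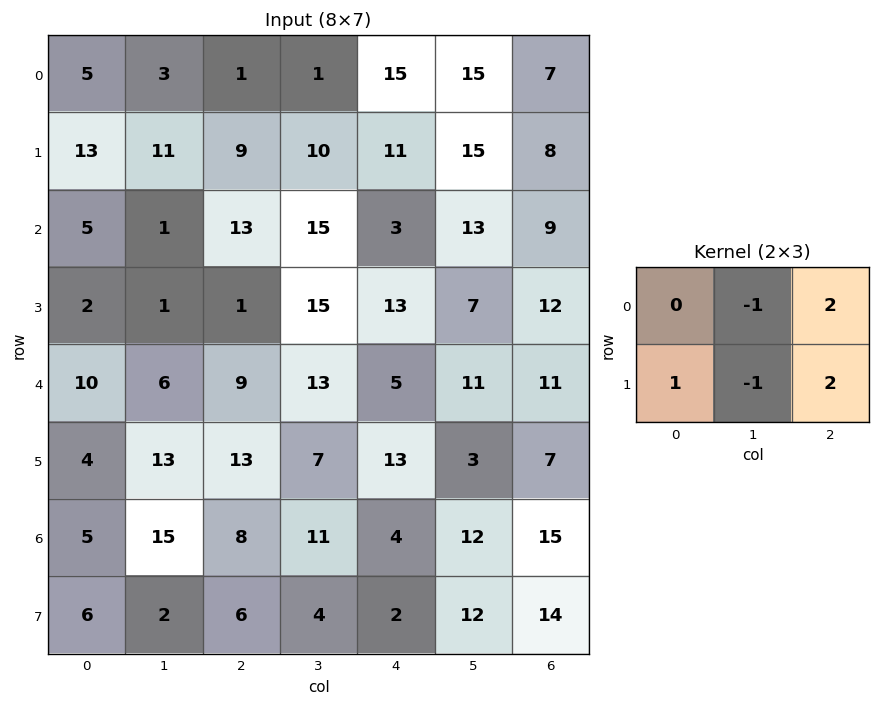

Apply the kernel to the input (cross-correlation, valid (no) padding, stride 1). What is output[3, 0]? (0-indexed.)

The receptive field on the input at this output position is [2 1 1 / 10 6 9]. Elementwise product with the kernel and sum: 1·-1 + 1·2 + 10·1 + 6·-1 + 9·2.

23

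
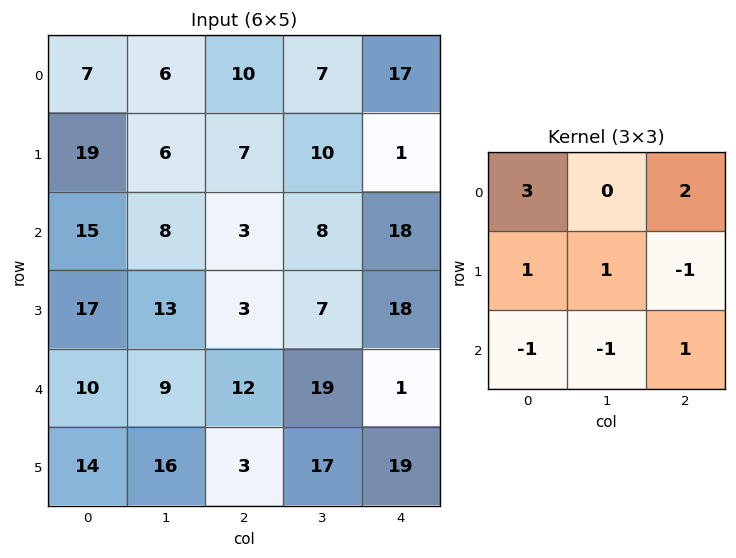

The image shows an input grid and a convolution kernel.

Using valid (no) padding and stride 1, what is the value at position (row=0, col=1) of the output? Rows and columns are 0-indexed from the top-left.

32

The receptive field on the input at this output position is [6 10 7 / 6 7 10 / 8 3 8]. Elementwise product with the kernel and sum: 6·3 + 7·2 + 6·1 + 7·1 + 10·-1 + 8·-1 + 3·-1 + 8·1.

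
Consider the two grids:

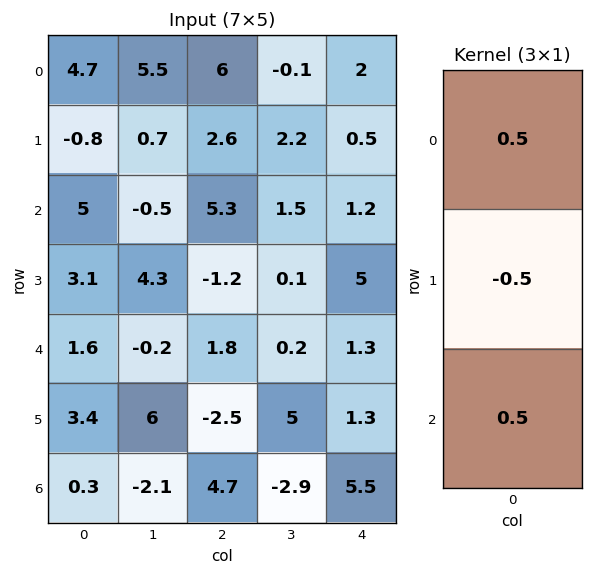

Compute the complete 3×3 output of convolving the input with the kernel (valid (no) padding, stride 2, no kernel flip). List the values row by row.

5.25 4.35 1.35
1.75 4.15 -1.25
-0.75 4.5 2.75

Output[0,0]: The receptive field on the input at this output position is [4.7 / -0.8 / 5]. Elementwise product with the kernel and sum: 4.7·0.5 + -0.8·-0.5 + 5·0.5.
Output[0,1]: The receptive field on the input at this output position is [6 / 2.6 / 5.3]. Elementwise product with the kernel and sum: 6·0.5 + 2.6·-0.5 + 5.3·0.5.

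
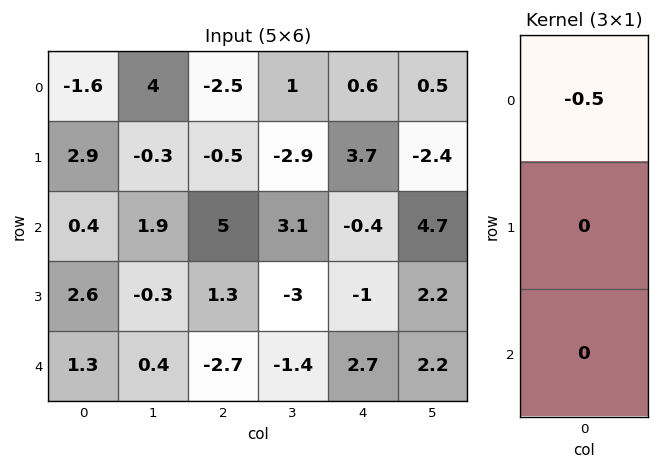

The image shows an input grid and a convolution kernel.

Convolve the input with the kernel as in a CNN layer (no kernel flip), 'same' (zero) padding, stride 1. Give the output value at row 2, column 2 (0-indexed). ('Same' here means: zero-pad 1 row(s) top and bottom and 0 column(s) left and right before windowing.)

0.25

The receptive field on the zero-padded input at this output position is [-0.5 / 5 / 1.3]. Elementwise product with the kernel and sum: -0.5·-0.5.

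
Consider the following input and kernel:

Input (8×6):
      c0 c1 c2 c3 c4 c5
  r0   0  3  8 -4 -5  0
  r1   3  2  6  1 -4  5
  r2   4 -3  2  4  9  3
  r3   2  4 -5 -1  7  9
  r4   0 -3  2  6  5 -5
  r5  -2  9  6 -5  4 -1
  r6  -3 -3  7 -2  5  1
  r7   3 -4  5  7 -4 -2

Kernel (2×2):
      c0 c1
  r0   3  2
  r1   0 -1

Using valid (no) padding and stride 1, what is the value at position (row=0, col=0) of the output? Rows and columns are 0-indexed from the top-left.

4

The receptive field on the input at this output position is [0 3 / 3 2]. Elementwise product with the kernel and sum: 0·3 + 3·2 + 2·-1.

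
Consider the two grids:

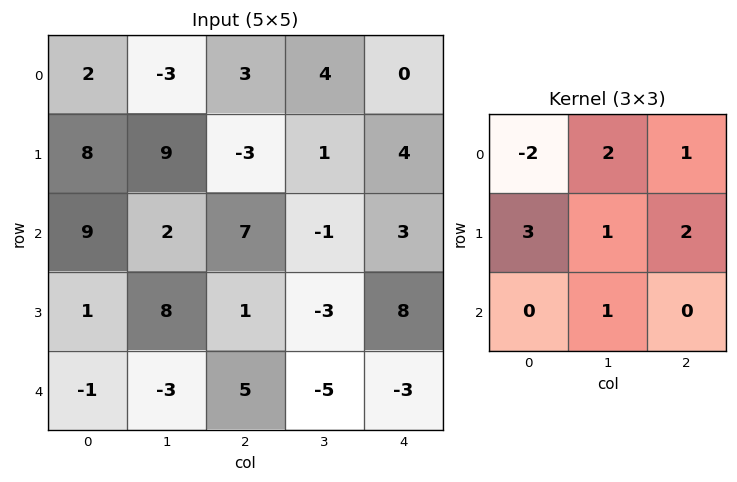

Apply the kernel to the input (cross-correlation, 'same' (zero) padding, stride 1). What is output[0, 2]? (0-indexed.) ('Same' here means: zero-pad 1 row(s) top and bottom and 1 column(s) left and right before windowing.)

The receptive field on the zero-padded input at this output position is [0 0 0 / -3 3 4 / 9 -3 1]. Elementwise product with the kernel and sum: 0·-2 + 0·2 + 0·1 + -3·3 + 3·1 + 4·2 + -3·1.

-1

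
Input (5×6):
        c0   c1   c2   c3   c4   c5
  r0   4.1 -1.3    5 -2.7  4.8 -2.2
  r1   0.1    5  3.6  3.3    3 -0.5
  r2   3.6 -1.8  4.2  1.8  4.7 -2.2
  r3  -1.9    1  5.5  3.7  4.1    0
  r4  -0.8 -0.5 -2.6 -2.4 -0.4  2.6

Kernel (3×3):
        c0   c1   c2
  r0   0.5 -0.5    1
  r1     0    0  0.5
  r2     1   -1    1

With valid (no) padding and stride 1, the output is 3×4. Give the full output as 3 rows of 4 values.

Output[0,0]: The receptive field on the input at this output position is [4.1 -1.3 5 / 0.1 5 3.6 / 3.6 -1.8 4.2]. Elementwise product with the kernel and sum: 4.1·0.5 + -1.3·-0.5 + 5·1 + 3.6·0.5 + 3.6·1 + -1.8·-1 + 4.2·1.
Output[0,1]: The receptive field on the input at this output position is [-1.3 5 -2.7 / 5 3.6 3.3 / -1.8 4.2 1.8]. Elementwise product with the kernel and sum: -1.3·0.5 + 5·-0.5 + -2.7·1 + 3.3·0.5 + -1.8·1 + 4.2·-1 + 1.8·1.

19.1 -8.4 17.25 -11.3
5.85 4.1 11.4 -1.85
6.75 0.35 7.35 -3.05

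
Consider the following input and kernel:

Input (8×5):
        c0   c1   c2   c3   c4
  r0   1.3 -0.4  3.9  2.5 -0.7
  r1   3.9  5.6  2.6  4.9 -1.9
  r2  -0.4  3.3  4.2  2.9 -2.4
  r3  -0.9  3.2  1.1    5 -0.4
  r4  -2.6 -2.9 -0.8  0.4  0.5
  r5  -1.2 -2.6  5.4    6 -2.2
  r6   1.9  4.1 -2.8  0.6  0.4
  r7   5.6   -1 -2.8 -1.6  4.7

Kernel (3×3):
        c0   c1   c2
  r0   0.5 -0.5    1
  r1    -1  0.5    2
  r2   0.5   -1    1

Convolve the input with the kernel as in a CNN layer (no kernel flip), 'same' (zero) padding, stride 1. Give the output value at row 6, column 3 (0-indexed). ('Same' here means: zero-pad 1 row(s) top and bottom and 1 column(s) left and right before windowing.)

The receptive field on the zero-padded input at this output position is [5.4 6 -2.2 / -2.8 0.6 0.4 / -2.8 -1.6 4.7]. Elementwise product with the kernel and sum: 5.4·0.5 + 6·-0.5 + -2.2·1 + -2.8·-1 + 0.6·0.5 + 0.4·2 + -2.8·0.5 + -1.6·-1 + 4.7·1.

6.3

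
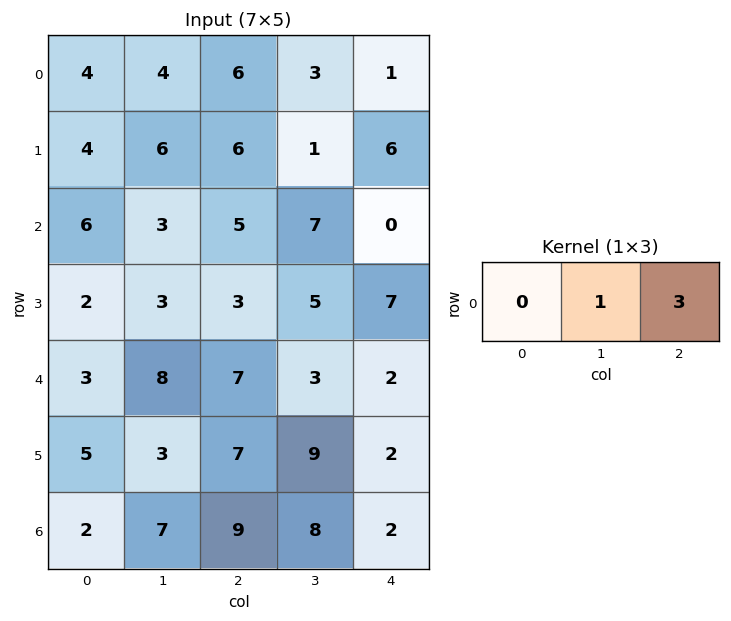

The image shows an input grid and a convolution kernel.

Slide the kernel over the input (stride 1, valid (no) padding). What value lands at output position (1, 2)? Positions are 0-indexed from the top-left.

The receptive field on the input at this output position is [6 1 6]. Elementwise product with the kernel and sum: 1·1 + 6·3.

19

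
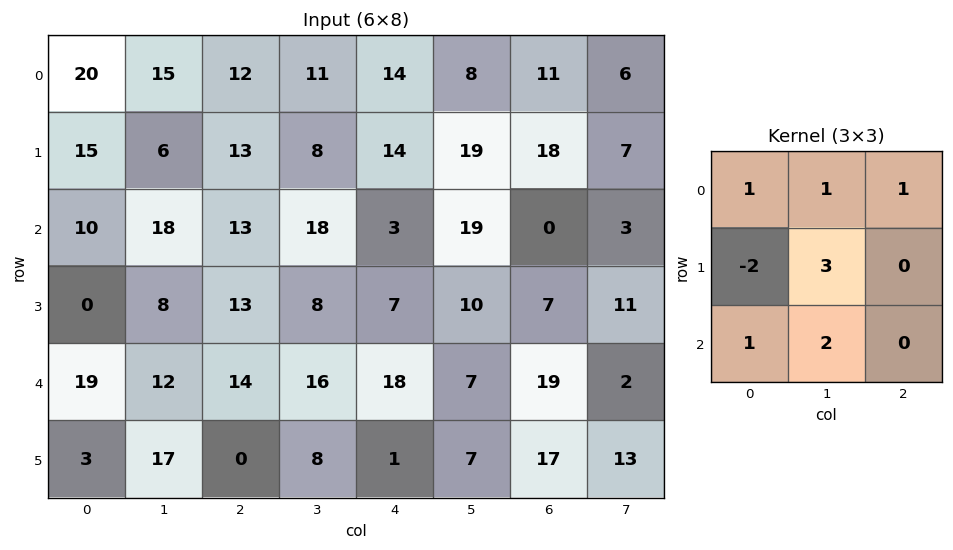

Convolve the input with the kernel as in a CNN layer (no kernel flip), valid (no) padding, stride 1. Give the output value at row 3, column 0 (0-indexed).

The receptive field on the input at this output position is [0 8 13 / 19 12 14 / 3 17 0]. Elementwise product with the kernel and sum: 0·1 + 8·1 + 13·1 + 19·-2 + 12·3 + 3·1 + 17·2.

56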